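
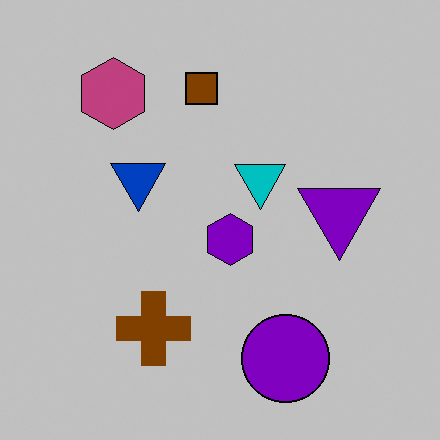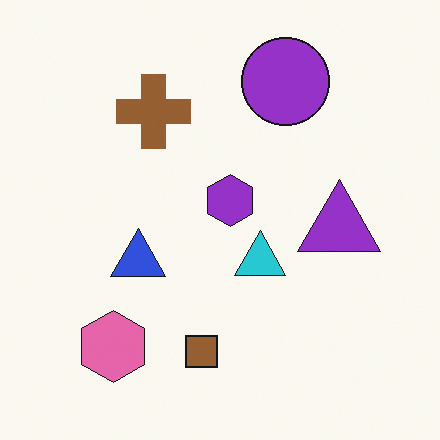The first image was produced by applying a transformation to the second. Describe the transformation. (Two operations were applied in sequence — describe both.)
This is the original image flipped vertically (top ↔ bottom), then heavily posterized to just a handful of flat colors.

The purple circle is in the top of the second image and the bottom of the first — shapes on opposite sides of the horizontal midline have swapped in a mirror flip. Each flat color has snapped to a coarser quantized level — most visibly, the near-white background has dropped to a flat grey.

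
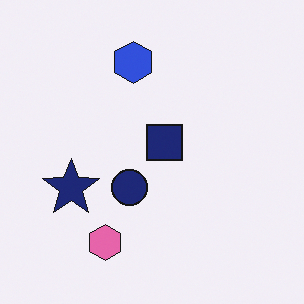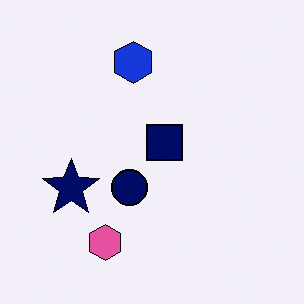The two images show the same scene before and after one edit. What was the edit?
It was given slightly increased contrast.

Tones are pushed away from mid-grey across the whole image — a global contrast change.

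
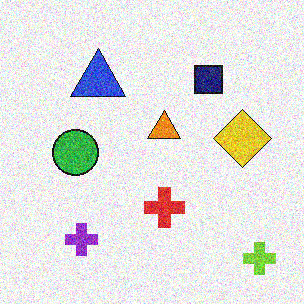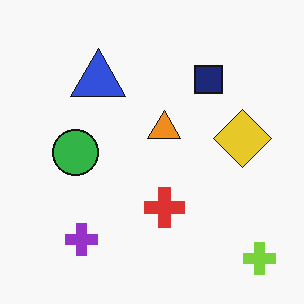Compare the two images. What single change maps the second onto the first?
This is the original image degraded with heavy additive noise.

Random speckle covers the whole image, including the flat background.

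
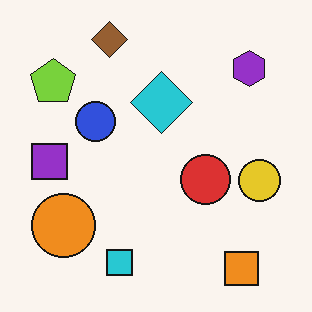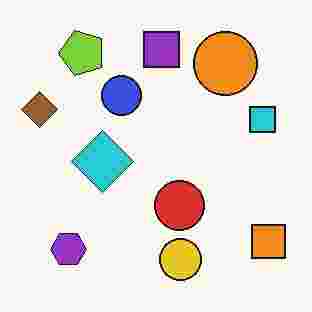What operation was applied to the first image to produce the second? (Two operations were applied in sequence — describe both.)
The transformation is: degraded with heavy JPEG compression, then transposed (reflected across the top-left ↔ bottom-right diagonal).

Blocky 8×8 compression artifacts appear around shape edges and the flat background shows ringing — characteristic JPEG degradation. Shapes have swapped their row and column positions — what was in the top-right is now in the bottom-left — a diagonal reflection.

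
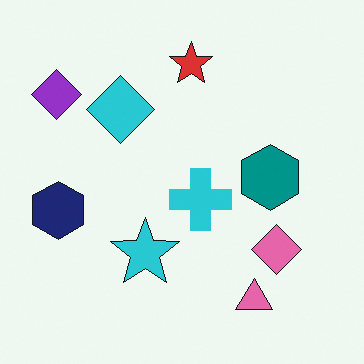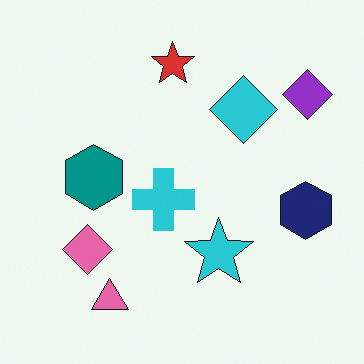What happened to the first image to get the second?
The image was flipped horizontally (left ↔ right).

The purple diamond is in the top-left of the first image and the top-right of the second — shapes on opposite sides of the vertical midline have swapped in a mirror flip.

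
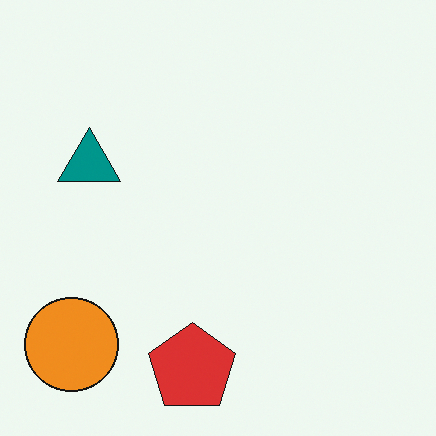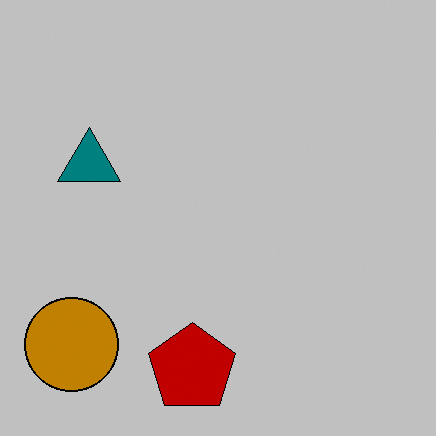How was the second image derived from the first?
Heavily posterized to just a handful of flat colors.

Each flat color has snapped to a coarser quantized level — most visibly, the near-white background has dropped to a flat grey.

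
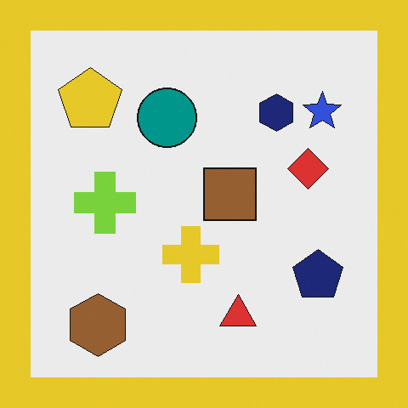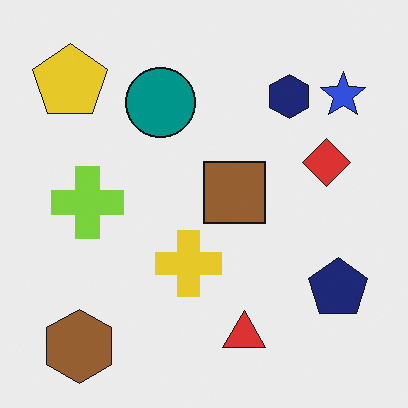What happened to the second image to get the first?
This is the original image framed with a yellow border.

A solid yellow frame runs around the edge of the first image, with the content slightly shrunk inside it.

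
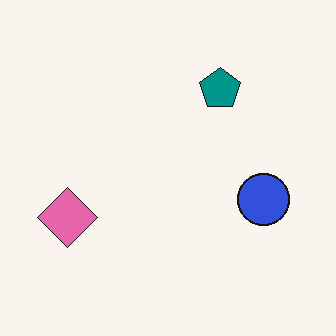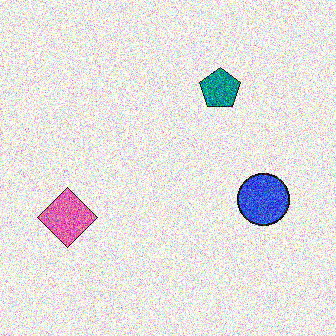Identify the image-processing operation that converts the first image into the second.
It was degraded with a thick layer of grain.

Random speckle covers the whole image, including the flat background.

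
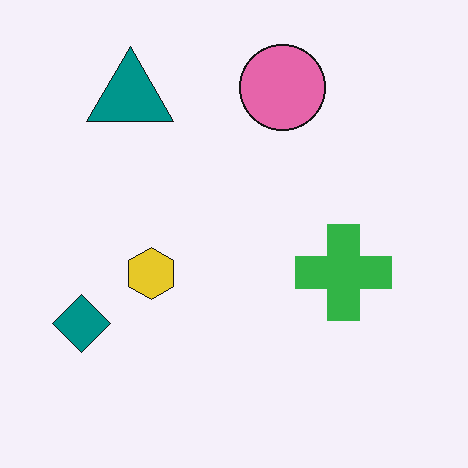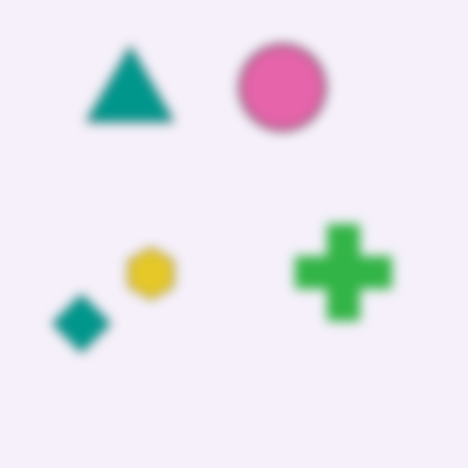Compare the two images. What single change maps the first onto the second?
The second image is the first heavily blurred.

Shape edges and outlines are uniformly softened across the whole image.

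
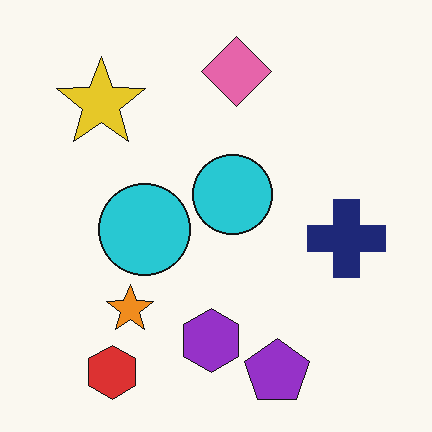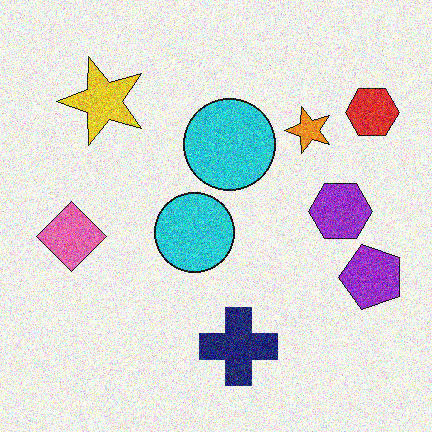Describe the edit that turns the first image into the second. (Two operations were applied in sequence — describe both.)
The image was degraded with strong gaussian noise, then transposed (reflected across the top-left ↔ bottom-right diagonal).

Random speckle covers the whole image, including the flat background. Shapes have swapped their row and column positions — what was in the top-right is now in the bottom-left — a diagonal reflection.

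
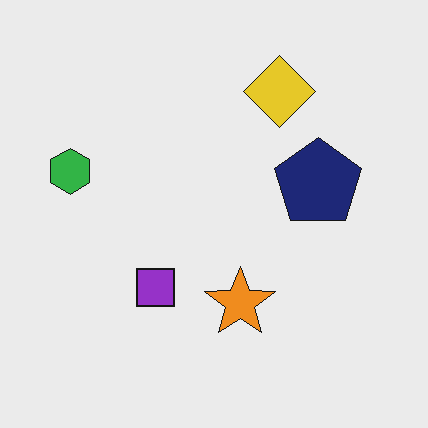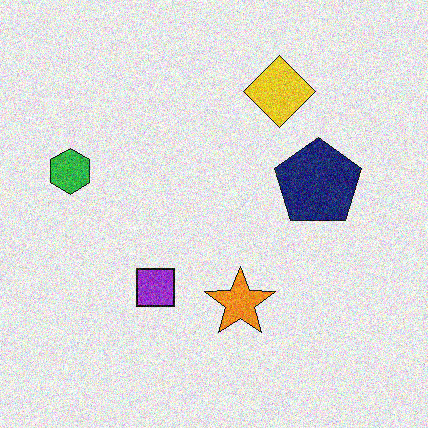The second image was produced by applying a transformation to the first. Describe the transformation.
The image was degraded with visible gaussian noise.

Random speckle covers the whole image, including the flat background.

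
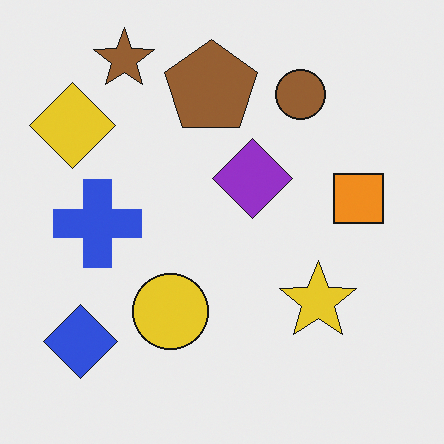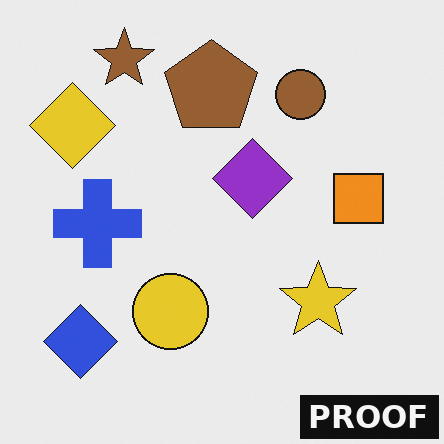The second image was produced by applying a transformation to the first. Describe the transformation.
This is the original image watermarked with the text "PROOF" in the lower-right corner.

A dark label reading "PROOF" appears in the lower-right corner.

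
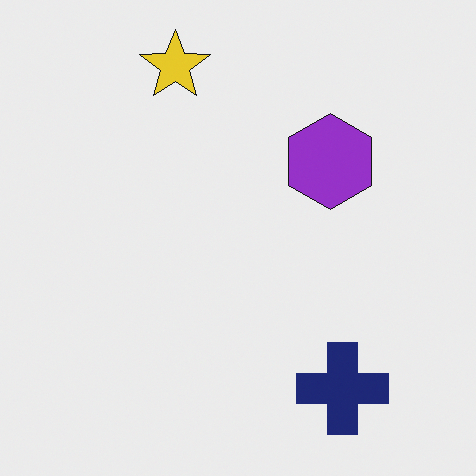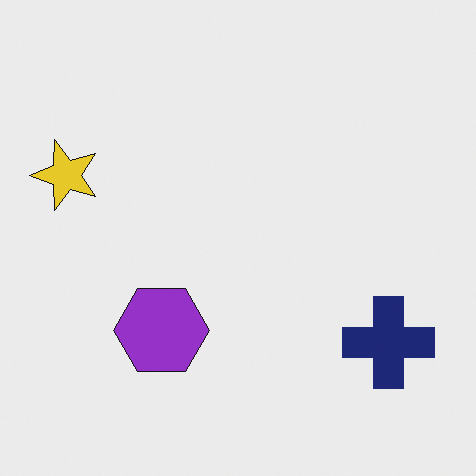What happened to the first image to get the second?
This is the original image transposed (reflected across the top-left ↔ bottom-right diagonal).

Shapes have swapped their row and column positions — what was in the top-right is now in the bottom-left — a diagonal reflection.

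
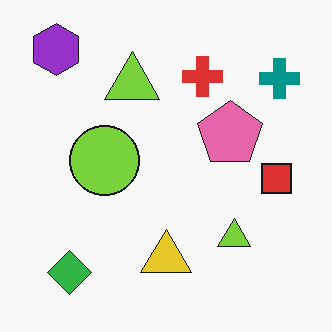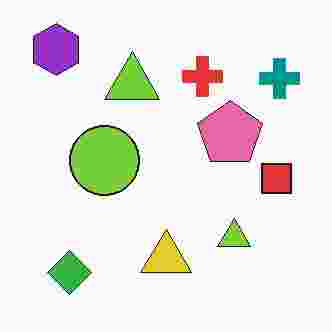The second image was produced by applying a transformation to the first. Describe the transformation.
It was degraded with heavy JPEG compression.

Blocky 8×8 compression artifacts appear around shape edges and the flat background shows ringing — characteristic JPEG degradation.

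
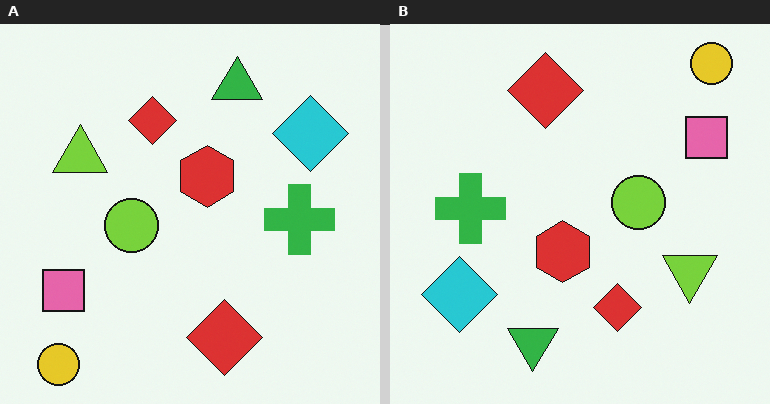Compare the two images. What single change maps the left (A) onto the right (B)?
It was rotated 180°.

The yellow circle sits in the bottom-left of the left (A) image and the top-right of the right (B) — consistent with a whole-image 180° rotation.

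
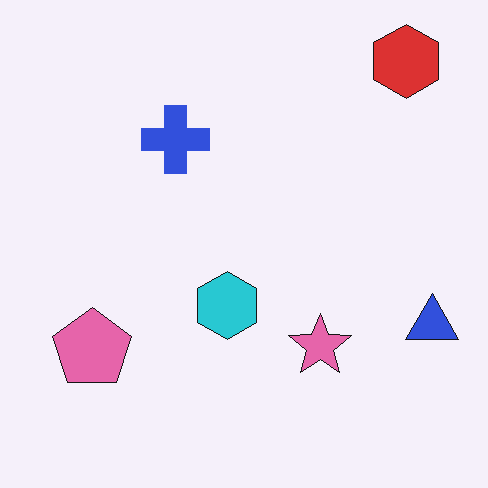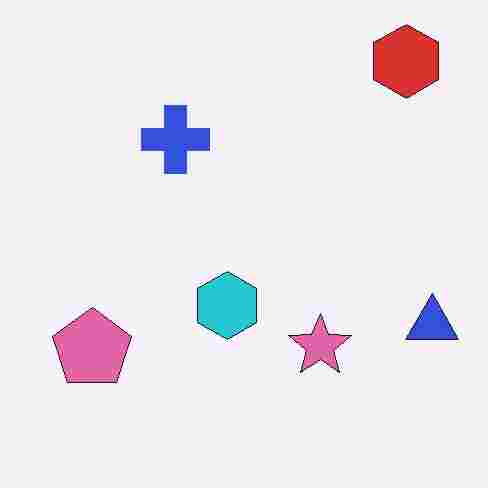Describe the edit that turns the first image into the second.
It was heavily JPEG-compressed with obvious blocking artifacts.

Blocky 8×8 compression artifacts appear around shape edges and the flat background shows ringing — characteristic JPEG degradation.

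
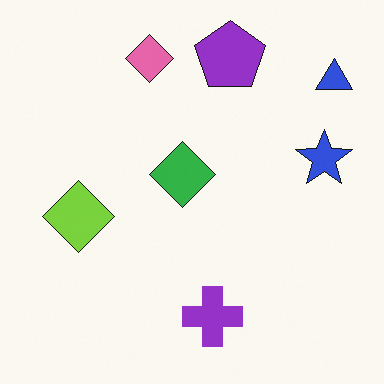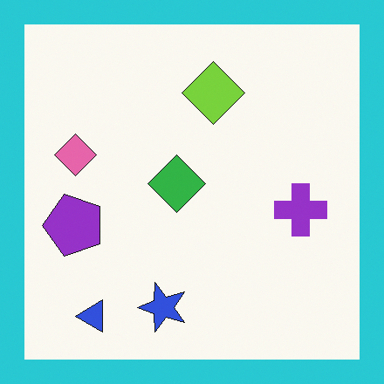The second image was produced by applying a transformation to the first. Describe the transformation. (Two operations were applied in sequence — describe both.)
The transformation is: transposed (reflected across the top-left ↔ bottom-right diagonal), then framed with a cyan border.

Shapes have swapped their row and column positions — what was in the top-right is now in the bottom-left — a diagonal reflection. A solid cyan frame runs around the edge of the second image, with the content slightly shrunk inside it.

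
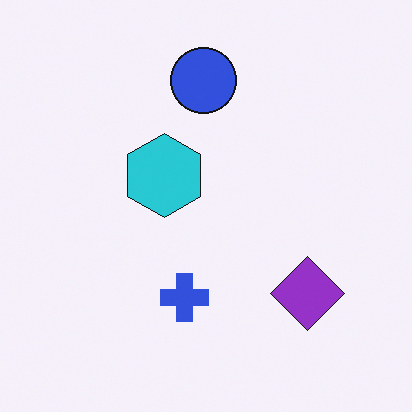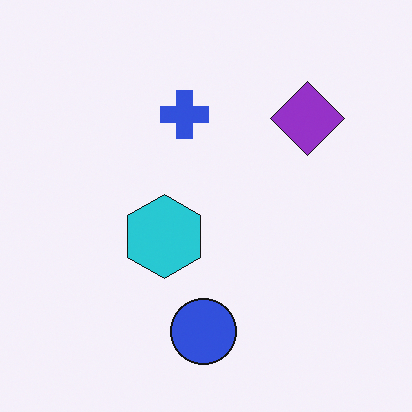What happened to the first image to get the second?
This is the original image flipped vertically (top ↔ bottom).

The blue circle is in the top of the first image and the bottom of the second — shapes on opposite sides of the horizontal midline have swapped in a mirror flip.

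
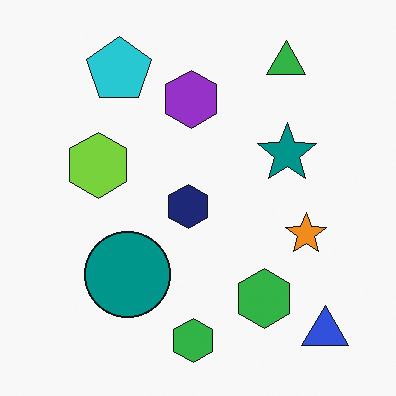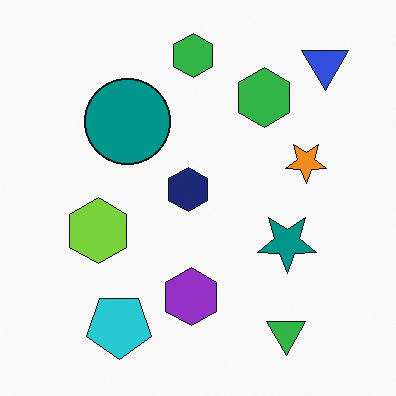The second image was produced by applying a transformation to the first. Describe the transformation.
The image was flipped vertically (top ↔ bottom).

The green triangle is in the top-right of the first image and the bottom-right of the second — shapes on opposite sides of the horizontal midline have swapped in a mirror flip.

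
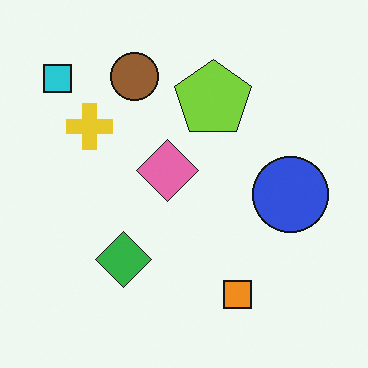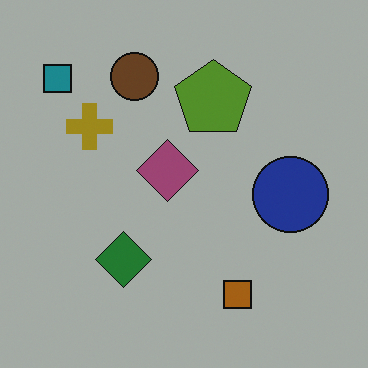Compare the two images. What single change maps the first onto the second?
Substantially darkened.

Every pixel — background and shapes alike — is uniformly darkened.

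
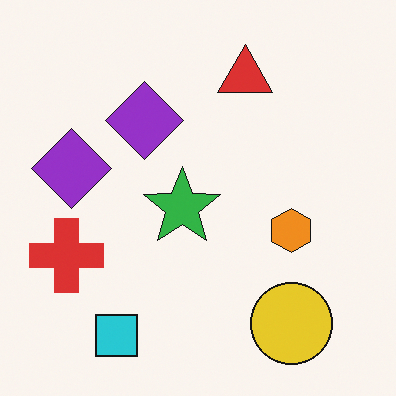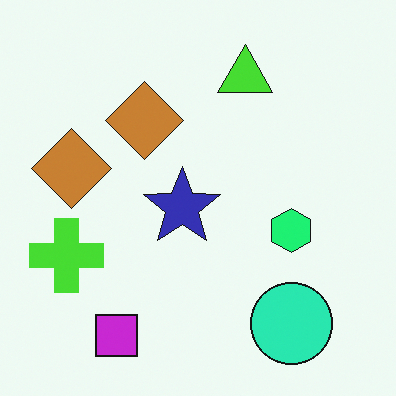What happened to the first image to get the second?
The transformation is: hue-shifted noticeably.

Every shape's color has rotated by the same amount around the hue wheel — a uniform hue shift.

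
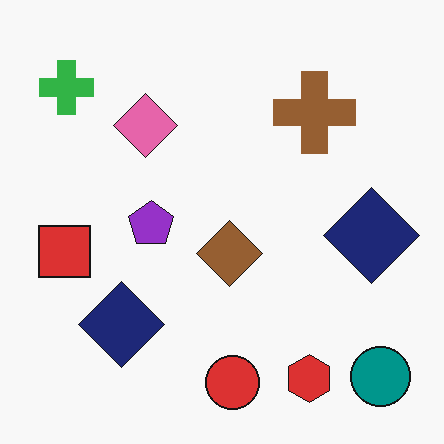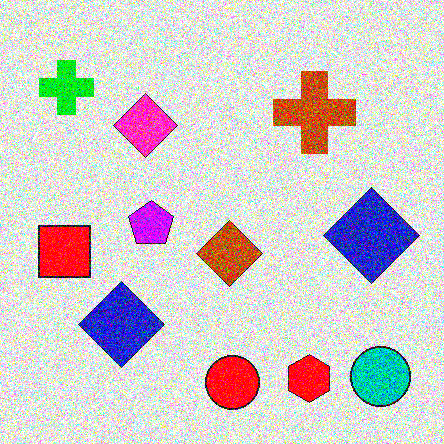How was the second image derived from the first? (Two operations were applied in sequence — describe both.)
The transformation is: degraded with heavy additive noise, then made much more vivid (saturation change).

Random speckle covers the whole image, including the flat background. All colors are more vivid — a global saturation change.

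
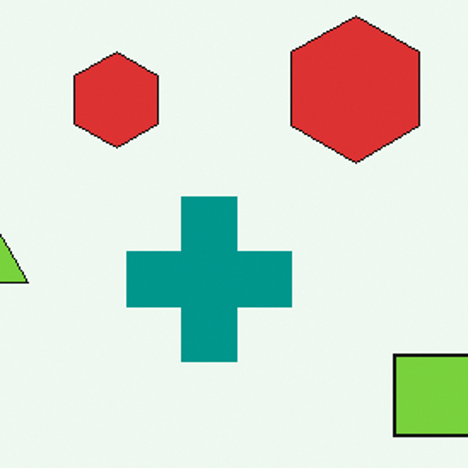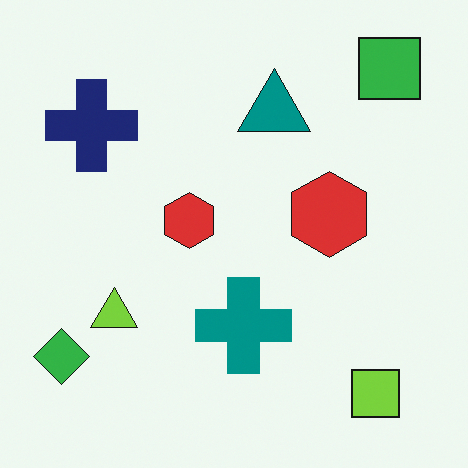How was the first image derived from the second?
The transformation is: cropped to a noticeably smaller region and rescaled.

The visible shapes are larger and the field of view is narrower; shapes near the original edges may be partly or wholly outside the frame — a crop-and-rescale.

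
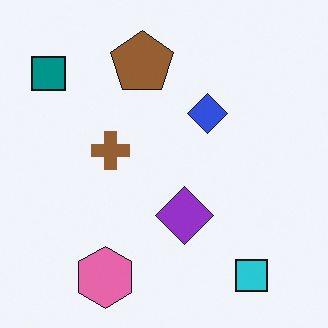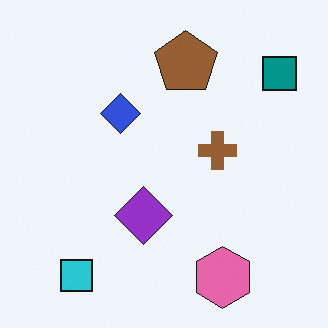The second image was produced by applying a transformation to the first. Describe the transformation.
Flipped horizontally (left ↔ right).

The teal square is in the top-left of the first image and the top-right of the second — shapes on opposite sides of the vertical midline have swapped in a mirror flip.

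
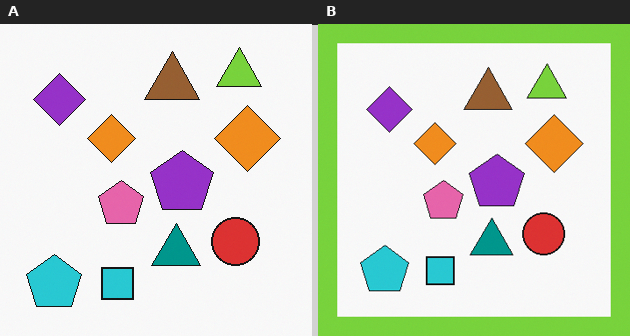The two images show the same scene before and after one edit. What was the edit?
This is the original image framed with a lime border.

A solid lime frame runs around the edge of the right (B) image, with the content slightly shrunk inside it.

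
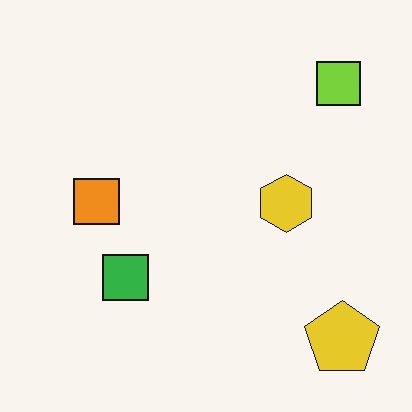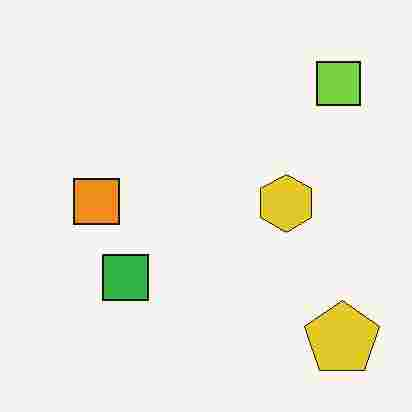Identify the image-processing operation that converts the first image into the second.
Heavily JPEG-compressed with obvious blocking artifacts.

Blocky 8×8 compression artifacts appear around shape edges and the flat background shows ringing — characteristic JPEG degradation.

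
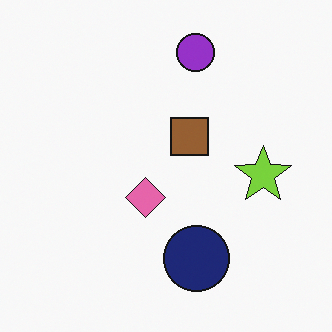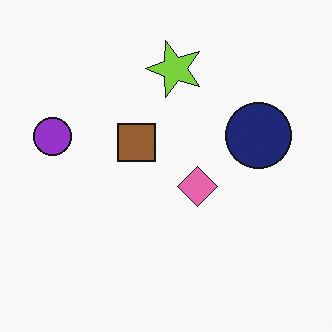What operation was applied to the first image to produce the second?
This is the original image rotated 90° counter-clockwise.

The purple circle sits in the top of the first image and the left of the second — consistent with a whole-image 90° counter-clockwise rotation.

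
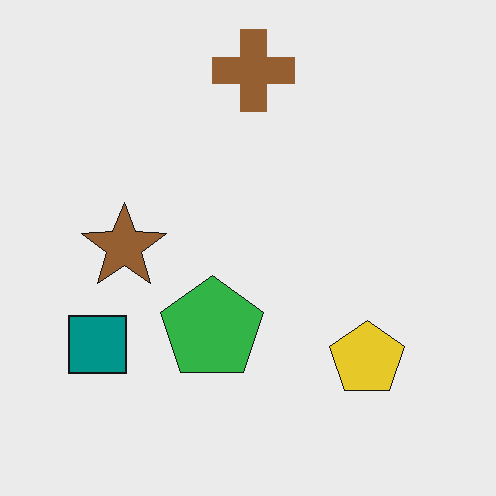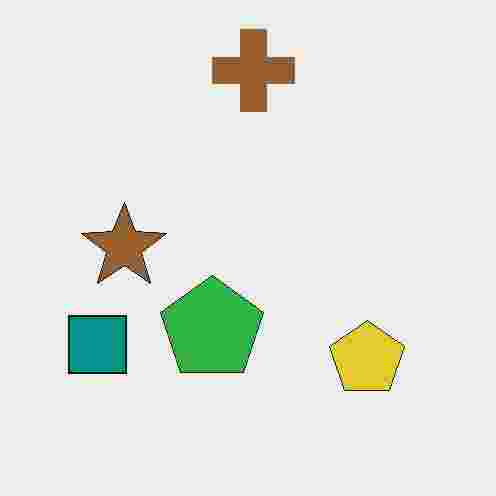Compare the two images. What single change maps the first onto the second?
The transformation is: heavily JPEG-compressed with obvious blocking artifacts.

Blocky 8×8 compression artifacts appear around shape edges and the flat background shows ringing — characteristic JPEG degradation.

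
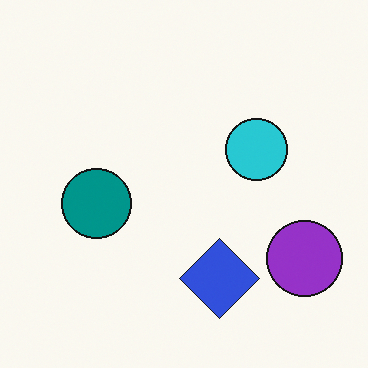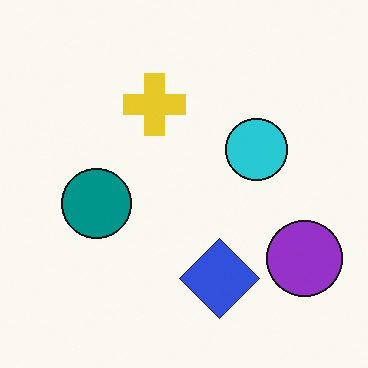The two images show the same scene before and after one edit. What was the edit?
The image was overlaid with an additional yellow cross.

A yellow cross appears in the second image that is absent from the first.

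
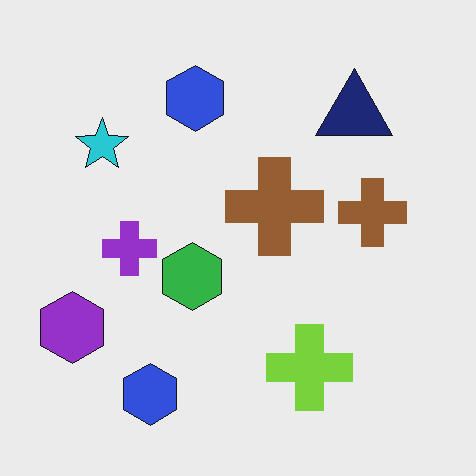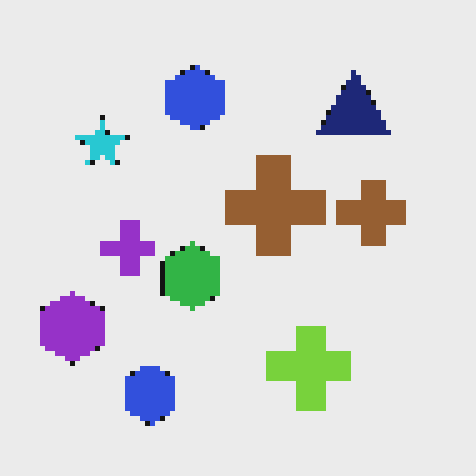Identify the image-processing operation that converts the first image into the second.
The transformation is: mildly pixelated.

Shapes are reduced to large square blocks; fine edges and outlines are lost — a downscale-then-upscale (mosaic) effect.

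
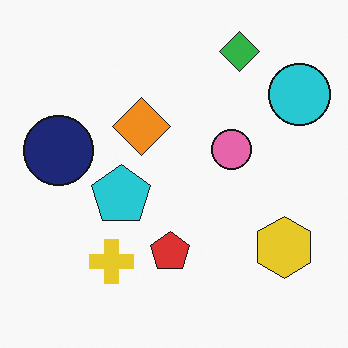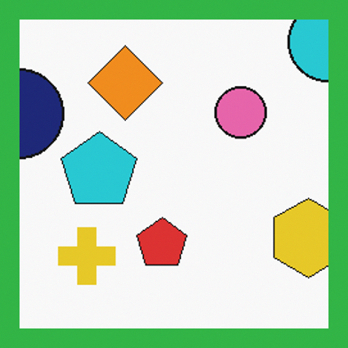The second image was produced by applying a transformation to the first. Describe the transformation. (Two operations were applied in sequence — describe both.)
The transformation is: cropped to a modestly smaller region and rescaled, then framed with a green border.

The visible shapes are larger and the field of view is narrower; shapes near the original edges may be partly or wholly outside the frame — a crop-and-rescale. A solid green frame runs around the edge of the second image, with the content slightly shrunk inside it.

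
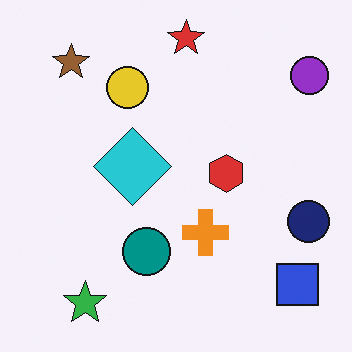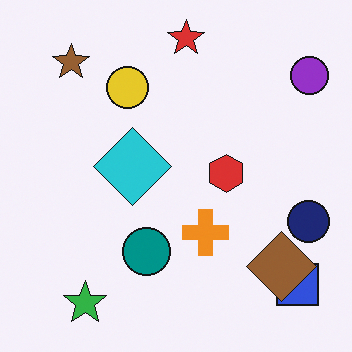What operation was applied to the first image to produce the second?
It was overlaid with an additional brown diamond.

A brown diamond appears in the second image that is absent from the first.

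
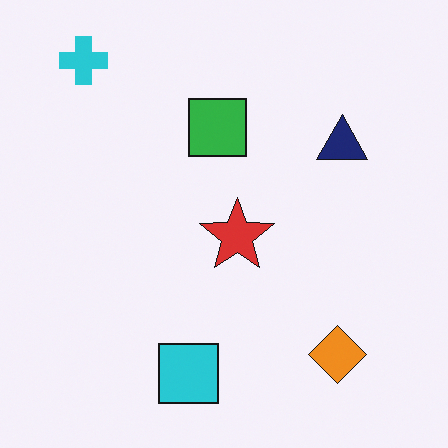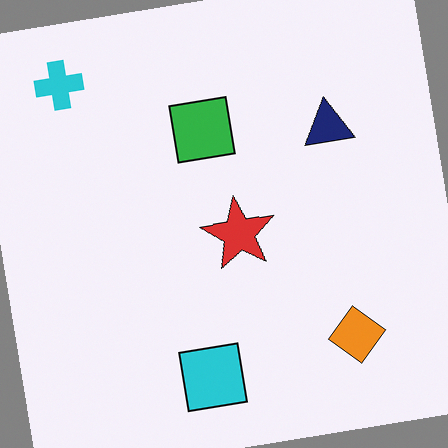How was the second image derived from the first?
The image was rotated counter-clockwise by a small amount.

Every shape is tilted by the same angle and the image corners show triangular fill wedges — a whole-image rotation by a non-right angle.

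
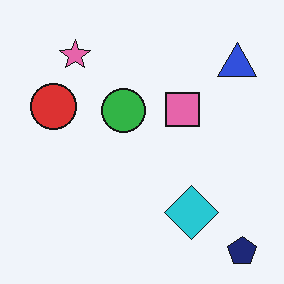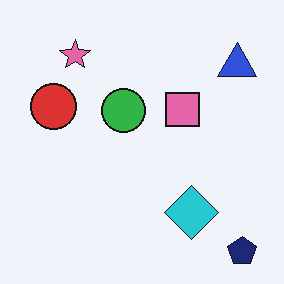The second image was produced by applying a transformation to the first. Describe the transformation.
It was given moderate JPEG compression.

Blocky 8×8 compression artifacts appear around shape edges and the flat background shows ringing — characteristic JPEG degradation.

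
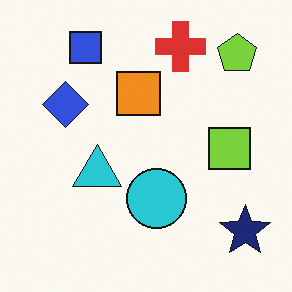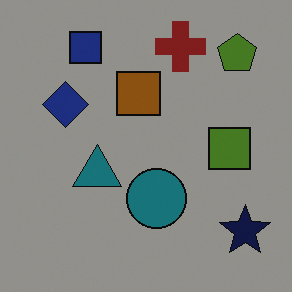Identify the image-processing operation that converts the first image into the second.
The second image is the first darkened a lot.

Every pixel — background and shapes alike — is uniformly darkened.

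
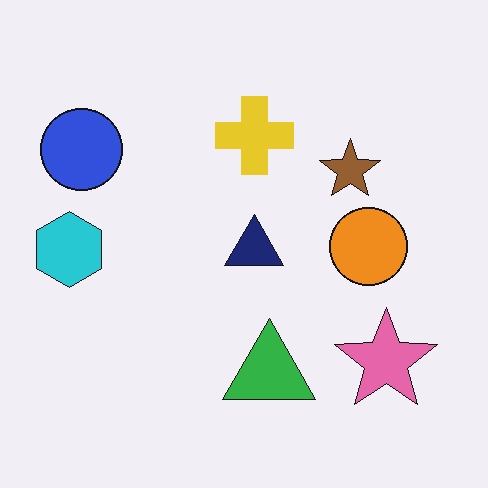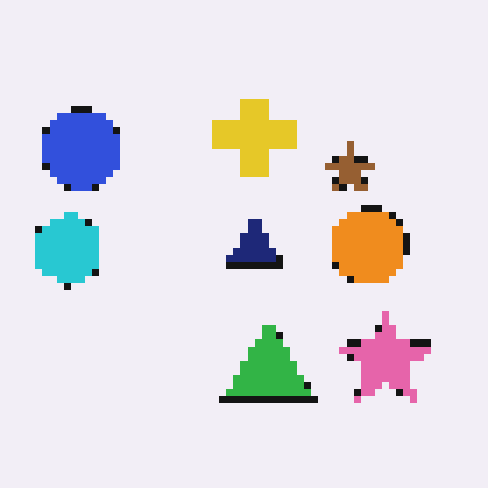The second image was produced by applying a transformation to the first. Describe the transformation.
This is the original image pixelated into visible square blocks.

Shapes are reduced to large square blocks; fine edges and outlines are lost — a downscale-then-upscale (mosaic) effect.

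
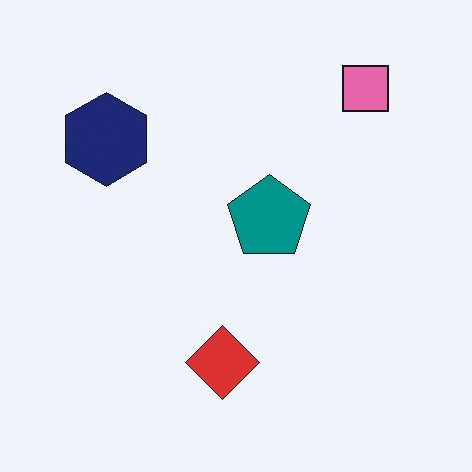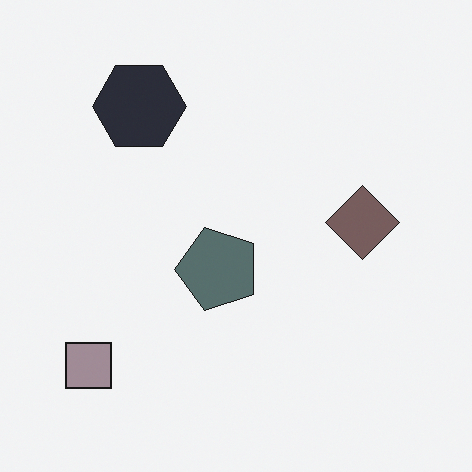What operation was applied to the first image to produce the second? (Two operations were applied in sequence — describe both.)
The transformation is: made much more muted (saturation change), then transposed (reflected across the top-left ↔ bottom-right diagonal).

All colors are more muted and greyish — a global saturation change. Shapes have swapped their row and column positions — what was in the top-right is now in the bottom-left — a diagonal reflection.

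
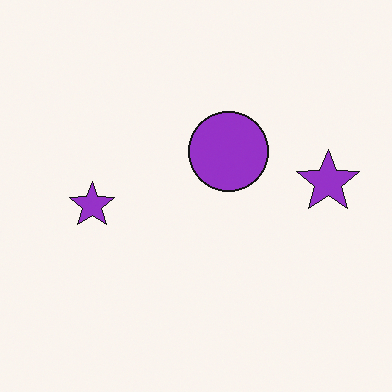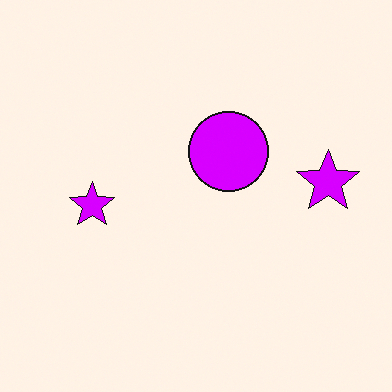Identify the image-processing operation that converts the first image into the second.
Heavily oversaturated.

All colors are more vivid — a global saturation change.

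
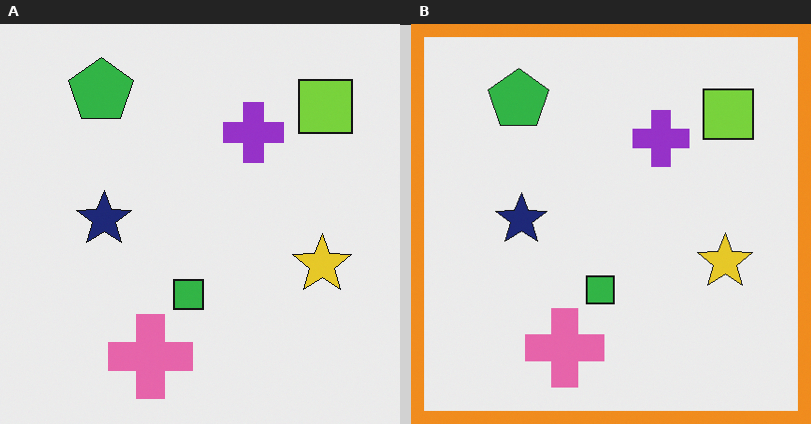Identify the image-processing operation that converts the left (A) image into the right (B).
The right (B) image is the left (A) framed with a orange border.

A solid orange frame runs around the edge of the right (B) image, with the content slightly shrunk inside it.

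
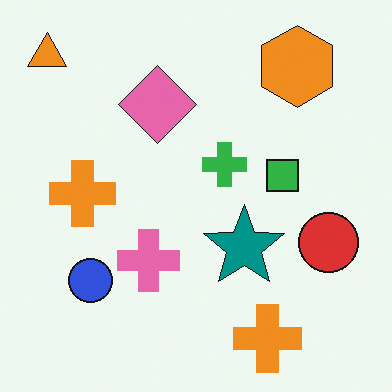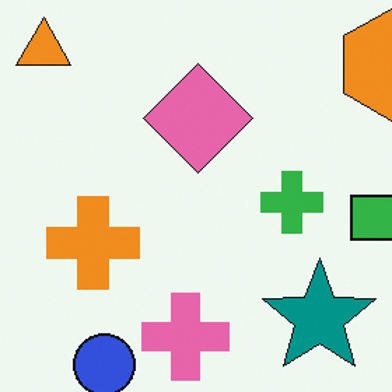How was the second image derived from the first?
Cropped to a modestly smaller region and rescaled.

The visible shapes are larger and the field of view is narrower; shapes near the original edges may be partly or wholly outside the frame — a crop-and-rescale.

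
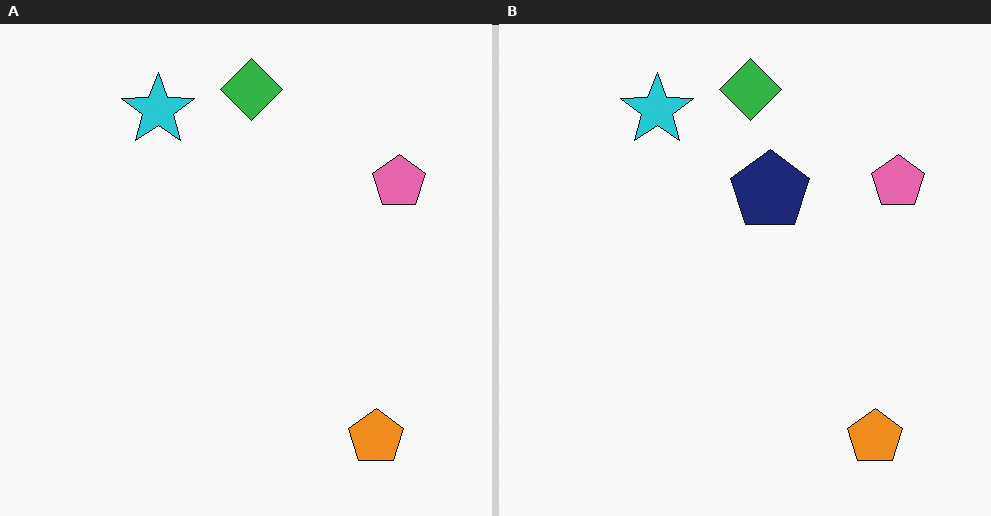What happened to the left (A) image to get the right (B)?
The transformation is: overlaid with an additional navy pentagon.

A navy pentagon appears in the right (B) image that is absent from the left (A).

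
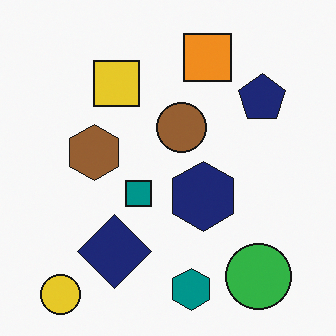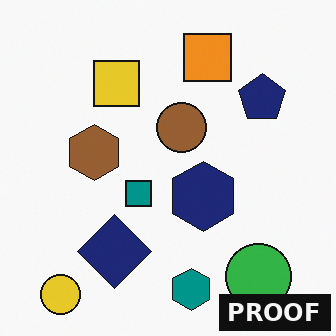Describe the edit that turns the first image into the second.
Watermarked with the text "PROOF" in the lower-right corner.

A dark label reading "PROOF" appears in the lower-right corner.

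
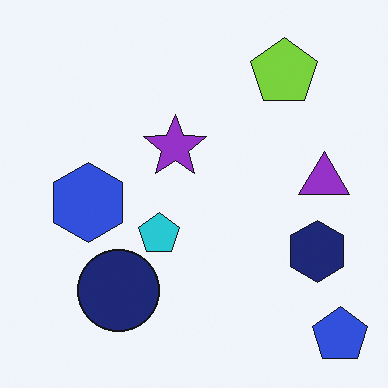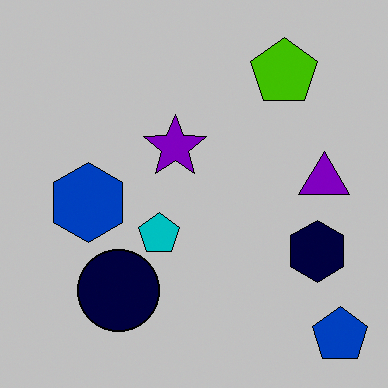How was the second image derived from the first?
It was aggressively posterized.

Each flat color has snapped to a coarser quantized level — most visibly, the near-white background has dropped to a flat grey.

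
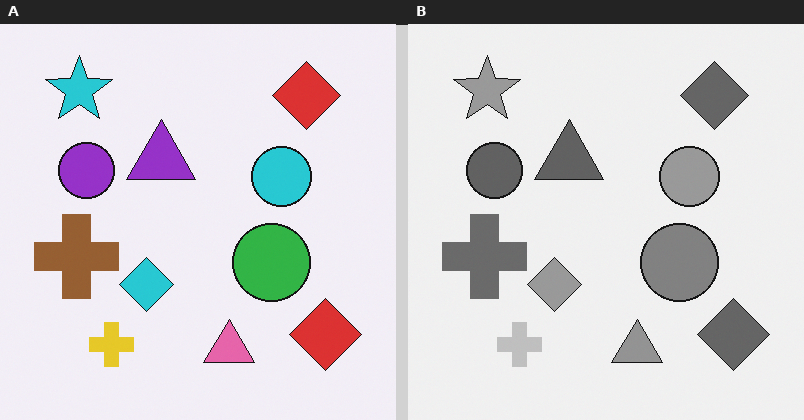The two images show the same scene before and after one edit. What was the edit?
Converted to grayscale.

All color is removed — every shape is now a shade of grey.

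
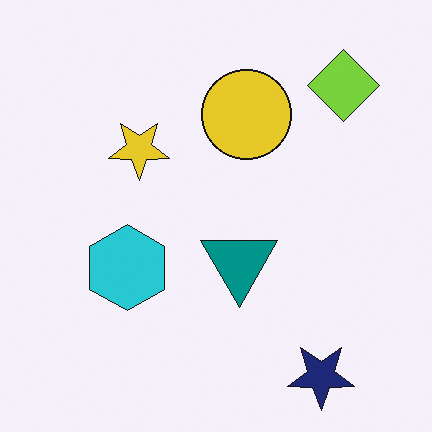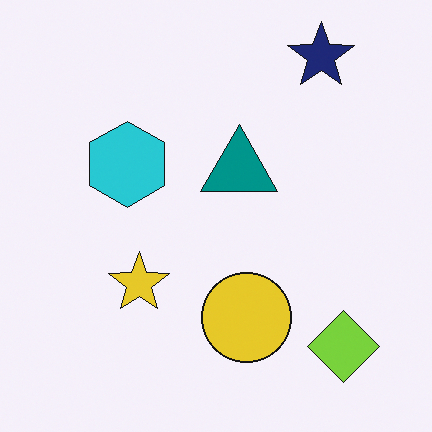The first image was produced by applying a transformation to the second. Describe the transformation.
Flipped vertically (top ↔ bottom).

The navy star is in the top-right of the second image and the bottom-right of the first — shapes on opposite sides of the horizontal midline have swapped in a mirror flip.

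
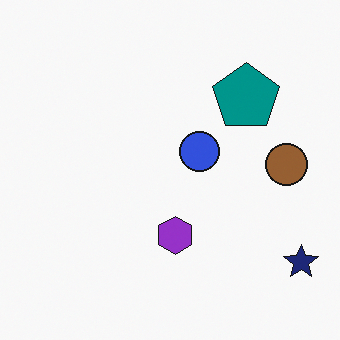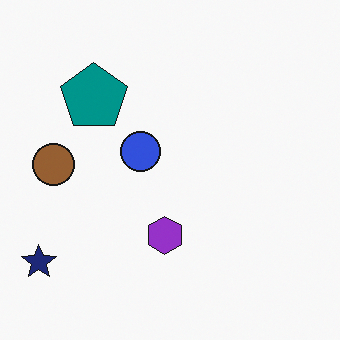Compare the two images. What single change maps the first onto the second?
The image was flipped horizontally (left ↔ right).

The navy star is in the bottom-right of the first image and the bottom-left of the second — shapes on opposite sides of the vertical midline have swapped in a mirror flip.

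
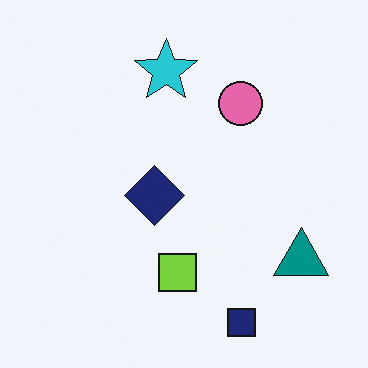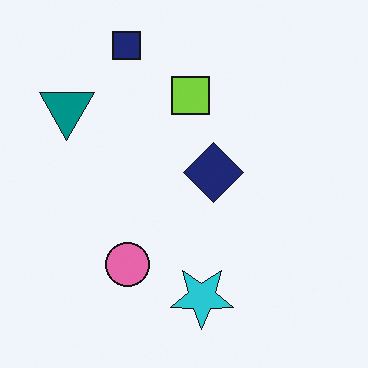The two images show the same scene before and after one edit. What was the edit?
The second image is the first rotated 180°.

The navy square sits in the bottom of the first image and the top of the second — consistent with a whole-image 180° rotation.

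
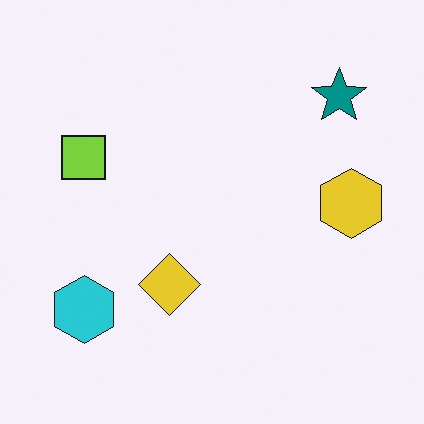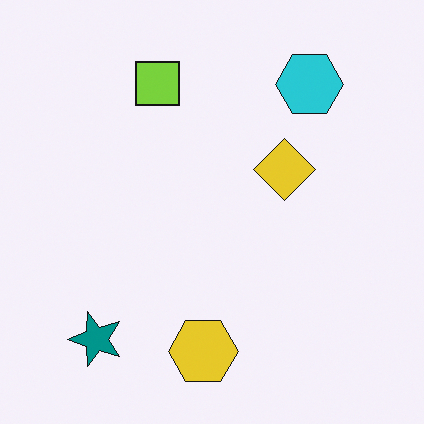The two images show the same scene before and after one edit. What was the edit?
The second image is the first transposed (reflected across the top-left ↔ bottom-right diagonal).

Shapes have swapped their row and column positions — what was in the top-right is now in the bottom-left — a diagonal reflection.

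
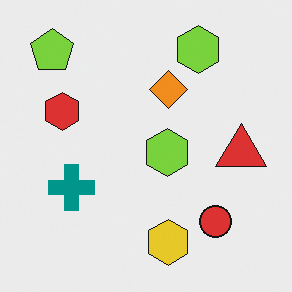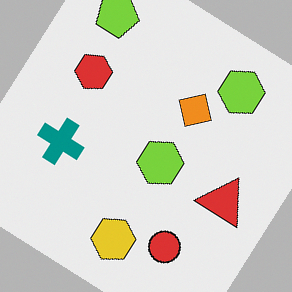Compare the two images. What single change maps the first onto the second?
It was rotated clockwise by a large amount — several tens of degrees.

Every shape is tilted by the same angle and the image corners show triangular fill wedges — a whole-image rotation by a non-right angle.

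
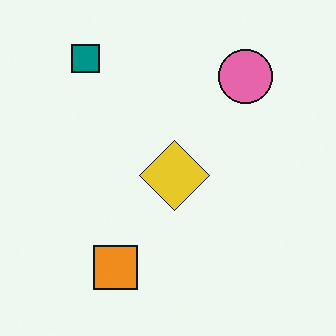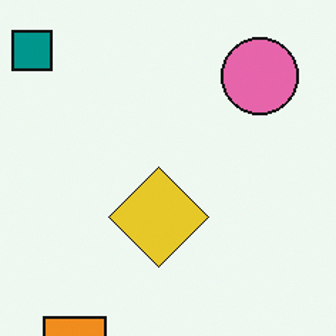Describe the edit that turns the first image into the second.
It was cropped to a modestly smaller region and rescaled.

The visible shapes are larger and the field of view is narrower; shapes near the original edges may be partly or wholly outside the frame — a crop-and-rescale.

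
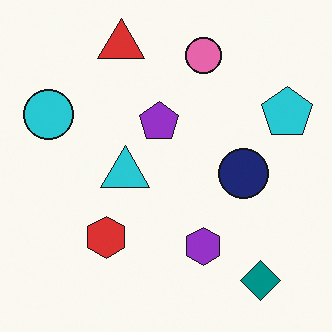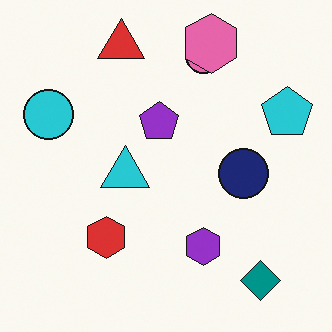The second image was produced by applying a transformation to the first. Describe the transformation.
It was overlaid with an additional pink hexagon.

A pink hexagon appears in the second image that is absent from the first.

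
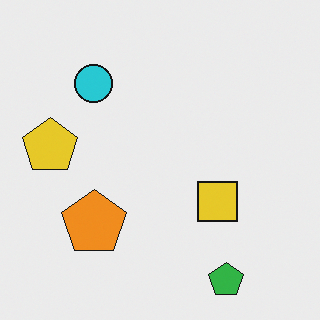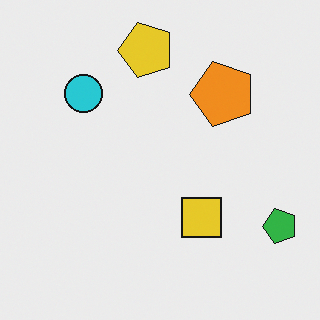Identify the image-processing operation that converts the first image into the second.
This is the original image transposed (reflected across the top-left ↔ bottom-right diagonal).

Shapes have swapped their row and column positions — what was in the top-right is now in the bottom-left — a diagonal reflection.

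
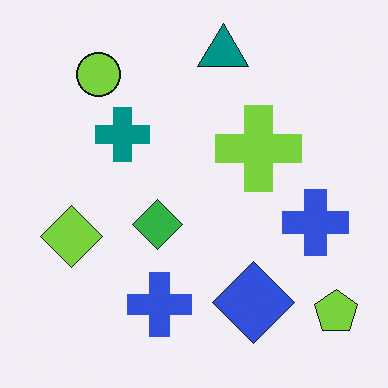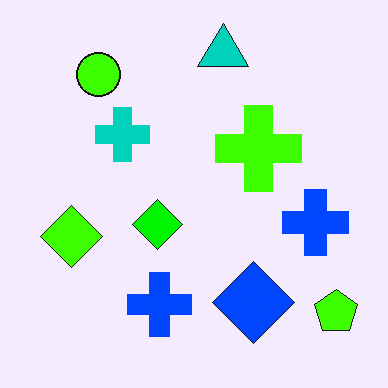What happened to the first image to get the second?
The second image is the first heavily oversaturated.

All colors are more vivid — a global saturation change.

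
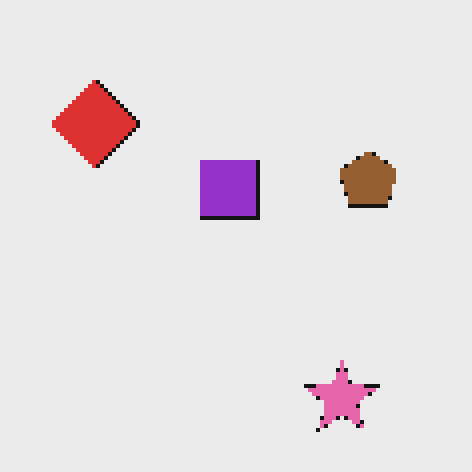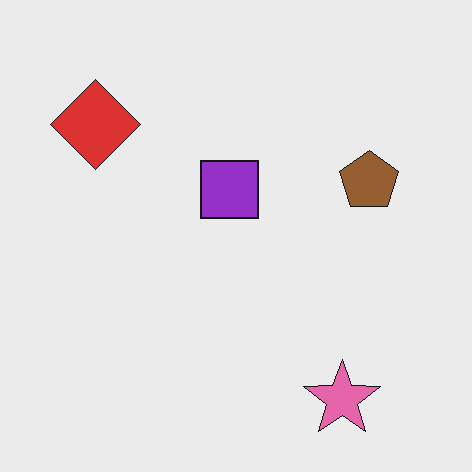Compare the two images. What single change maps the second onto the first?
The transformation is: mildly pixelated.

Shapes are reduced to large square blocks; fine edges and outlines are lost — a downscale-then-upscale (mosaic) effect.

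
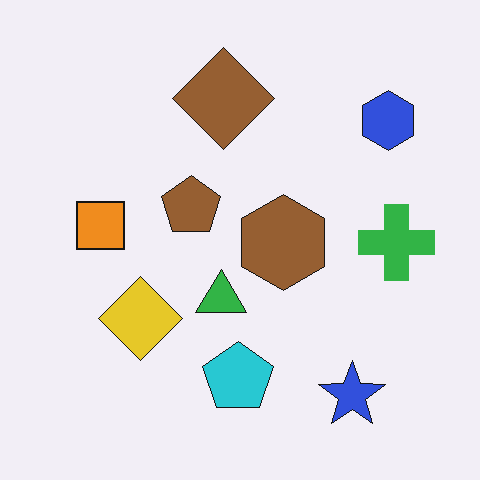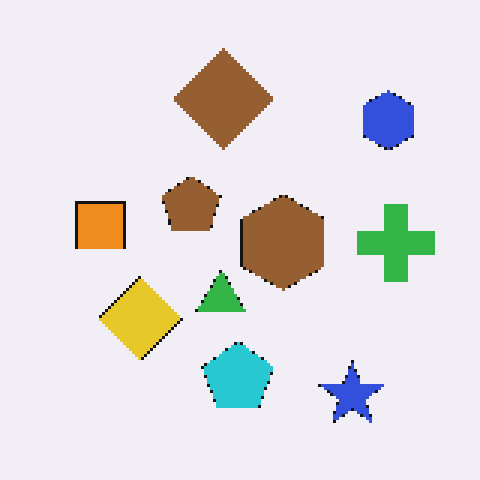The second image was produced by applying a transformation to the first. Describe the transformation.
This is the original image lightly pixelated (a mild mosaic effect).

Shapes are reduced to large square blocks; fine edges and outlines are lost — a downscale-then-upscale (mosaic) effect.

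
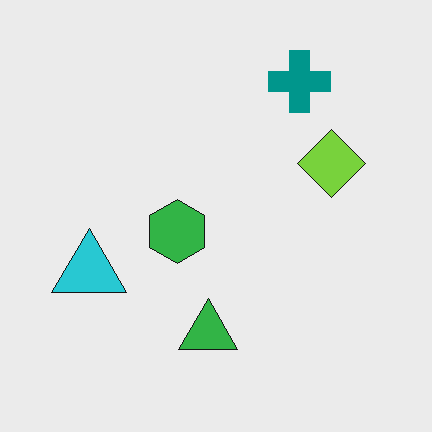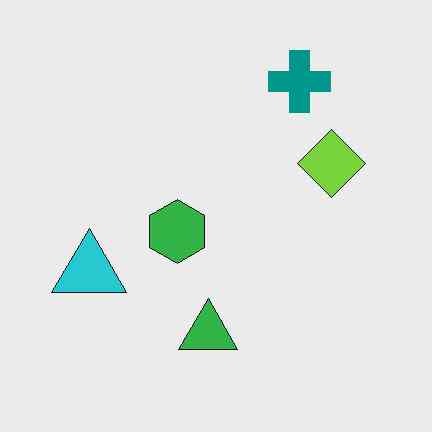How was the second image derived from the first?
This is the original image given moderate JPEG compression.

Blocky 8×8 compression artifacts appear around shape edges and the flat background shows ringing — characteristic JPEG degradation.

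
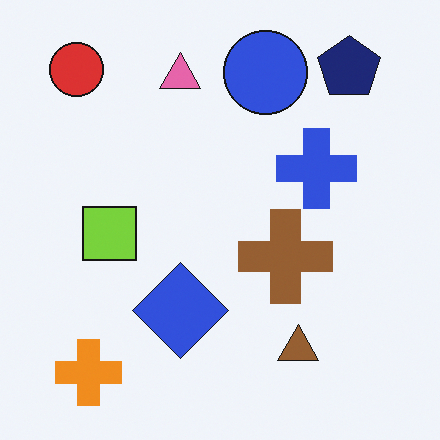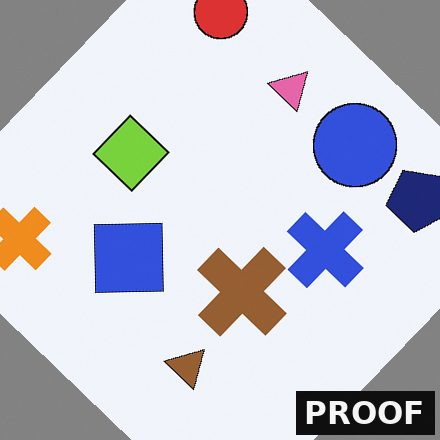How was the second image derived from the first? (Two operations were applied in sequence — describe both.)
It was rotated clockwise by a large amount — several tens of degrees, then watermarked with the text "PROOF" in the lower-right corner.

Every shape is tilted by the same angle and the image corners show triangular fill wedges — a whole-image rotation by a non-right angle. A dark label reading "PROOF" appears in the lower-right corner.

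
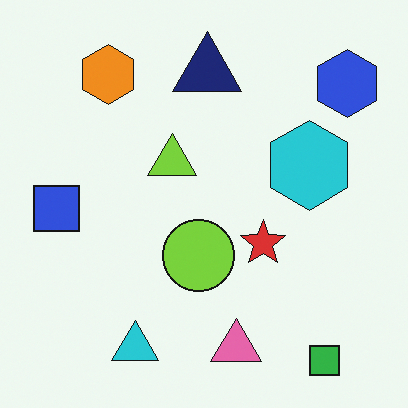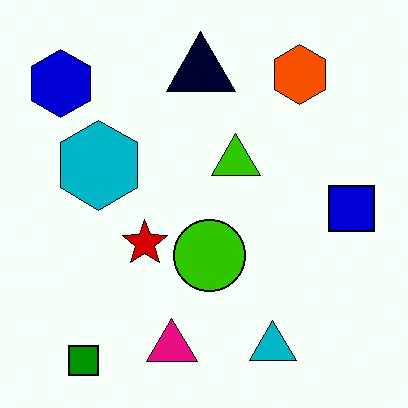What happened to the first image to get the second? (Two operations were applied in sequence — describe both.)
The second image is the first flipped horizontally (left ↔ right), then boosted in contrast.

The blue square is in the left of the first image and the right of the second — shapes on opposite sides of the vertical midline have swapped in a mirror flip. Tones are pushed away from mid-grey across the whole image — a global contrast change.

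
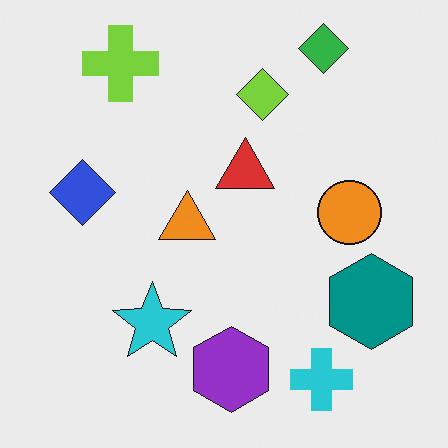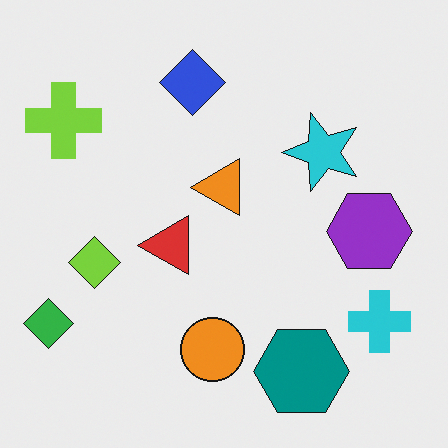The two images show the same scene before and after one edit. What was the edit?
The transformation is: transposed (reflected across the top-left ↔ bottom-right diagonal).

Shapes have swapped their row and column positions — what was in the top-right is now in the bottom-left — a diagonal reflection.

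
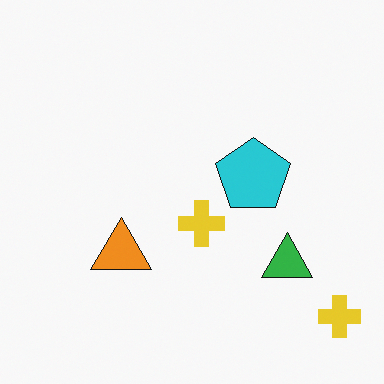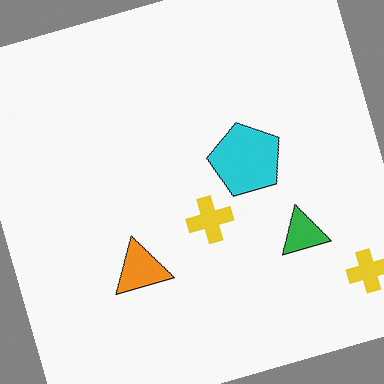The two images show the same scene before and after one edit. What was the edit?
The second image is the first rotated counter-clockwise by a moderate amount.

Every shape is tilted by the same angle and the image corners show triangular fill wedges — a whole-image rotation by a non-right angle.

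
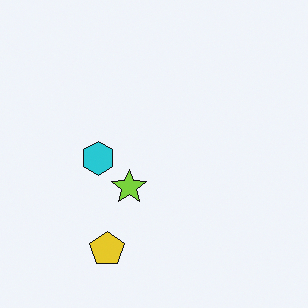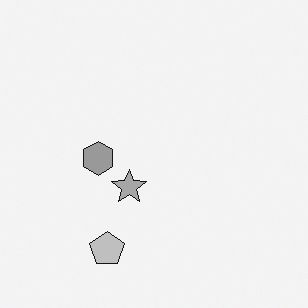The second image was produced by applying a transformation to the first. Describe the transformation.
It was converted to grayscale.

All color is removed — every shape is now a shade of grey.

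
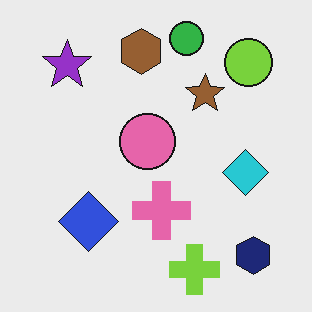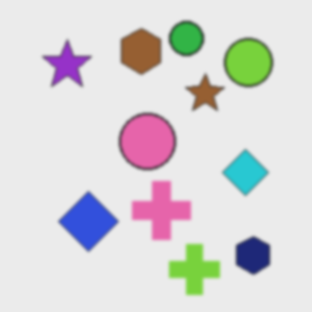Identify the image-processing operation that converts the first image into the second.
It was given a subtle gaussian blur.

Shape edges and outlines are uniformly softened across the whole image.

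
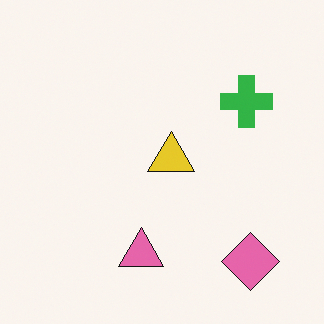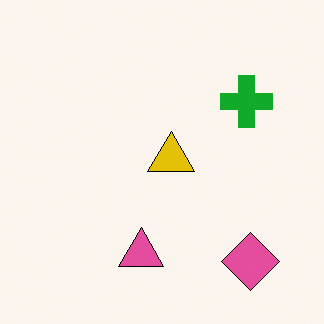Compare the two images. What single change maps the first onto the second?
The second image is the first given slightly increased contrast.

Tones are pushed away from mid-grey across the whole image — a global contrast change.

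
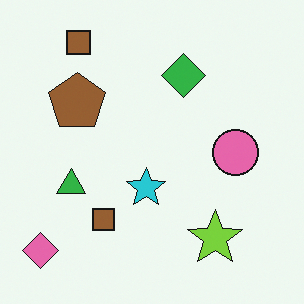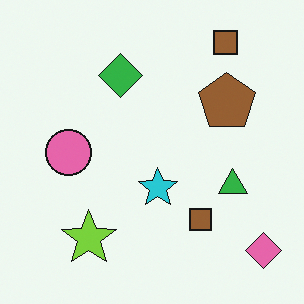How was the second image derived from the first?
The image was flipped horizontally (left ↔ right).

The pink diamond is in the bottom-left of the first image and the bottom-right of the second — shapes on opposite sides of the vertical midline have swapped in a mirror flip.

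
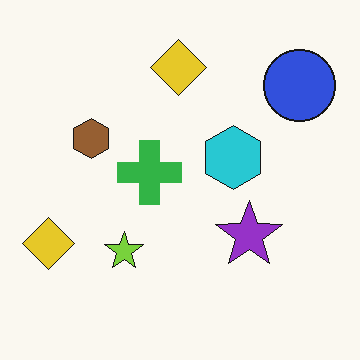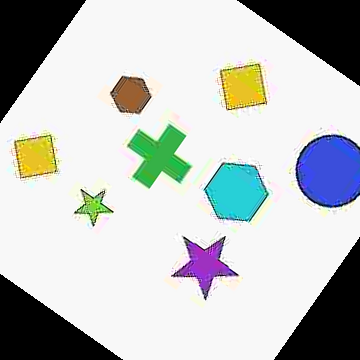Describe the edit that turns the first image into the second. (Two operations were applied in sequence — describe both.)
This is the original image degraded with heavy JPEG compression, then rotated clockwise by a large amount — several tens of degrees.

Blocky 8×8 compression artifacts appear around shape edges and the flat background shows ringing — characteristic JPEG degradation. Every shape is tilted by the same angle and the image corners show triangular fill wedges — a whole-image rotation by a non-right angle.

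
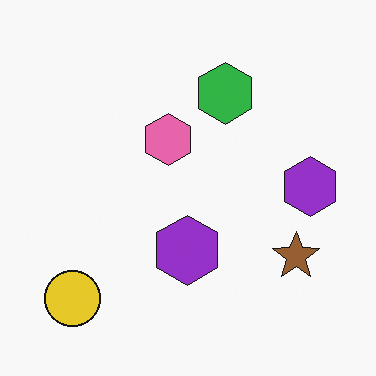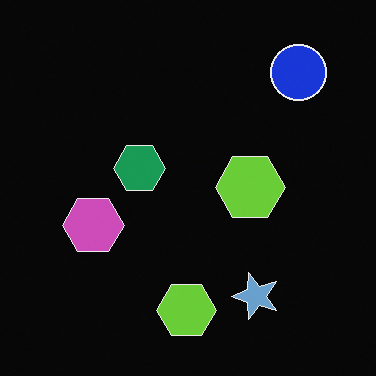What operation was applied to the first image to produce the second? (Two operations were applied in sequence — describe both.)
It was transposed (reflected across the top-left ↔ bottom-right diagonal), then color-inverted (negative).

Shapes have swapped their row and column positions — what was in the top-right is now in the bottom-left — a diagonal reflection. The light background has become dark and every shape's color is its complement — a photographic negative.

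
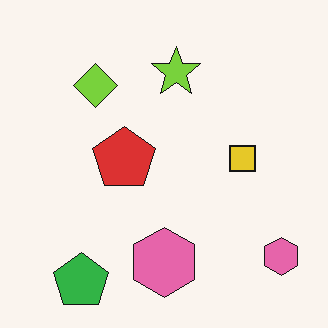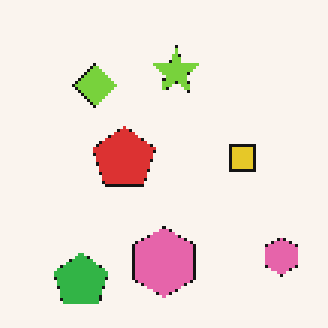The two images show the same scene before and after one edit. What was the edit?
It was mildly pixelated.

Shapes are reduced to large square blocks; fine edges and outlines are lost — a downscale-then-upscale (mosaic) effect.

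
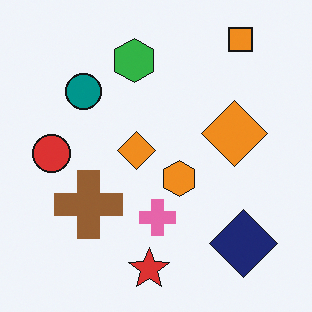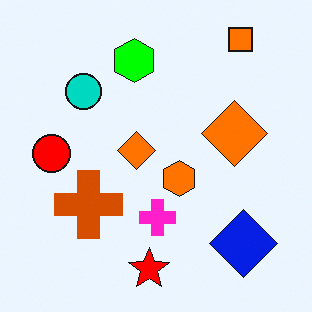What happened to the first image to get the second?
The image was made much more vivid (saturation change).

All colors are more vivid — a global saturation change.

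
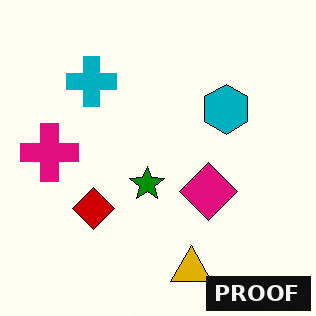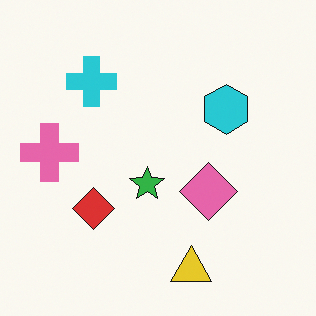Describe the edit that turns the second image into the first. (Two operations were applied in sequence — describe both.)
The transformation is: given much higher contrast, then watermarked with the text "PROOF" in the lower-right corner.

Tones are pushed away from mid-grey across the whole image — a global contrast change. A dark label reading "PROOF" appears in the lower-right corner.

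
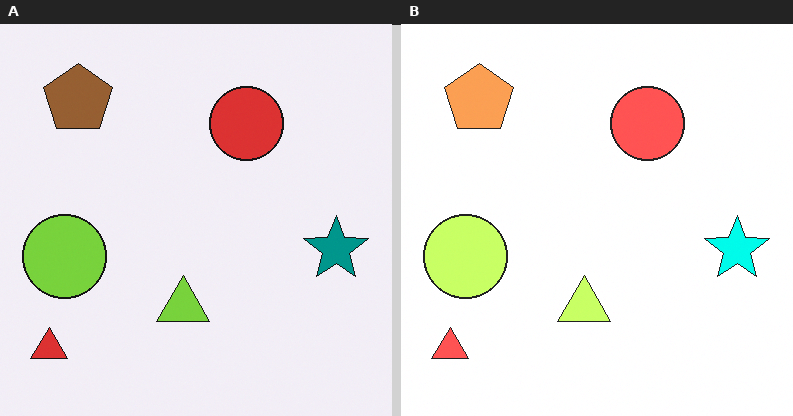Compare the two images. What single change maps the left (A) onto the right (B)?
The image was noticeably brightened.

Every pixel — background and shapes alike — is uniformly brightened.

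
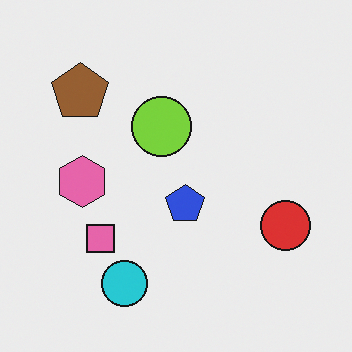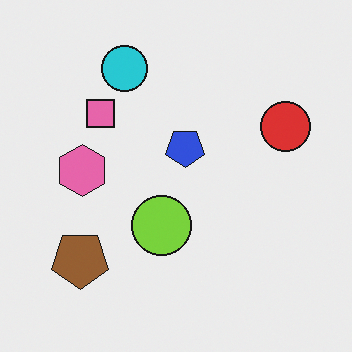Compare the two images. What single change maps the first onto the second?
The image was flipped vertically (top ↔ bottom).

The cyan circle is in the bottom of the first image and the top of the second — shapes on opposite sides of the horizontal midline have swapped in a mirror flip.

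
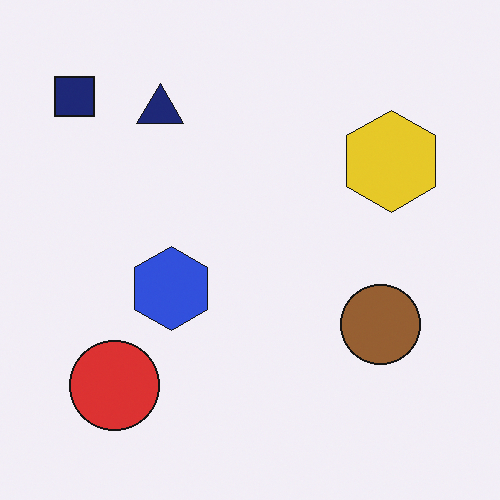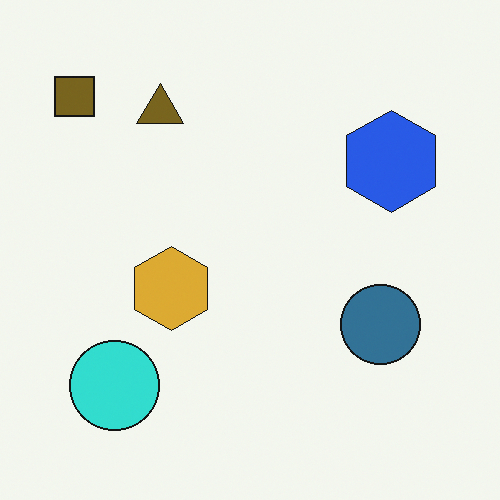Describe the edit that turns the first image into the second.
The second image is the first hue-shifted by a large amount.

Every shape's color has rotated by the same amount around the hue wheel — a uniform hue shift.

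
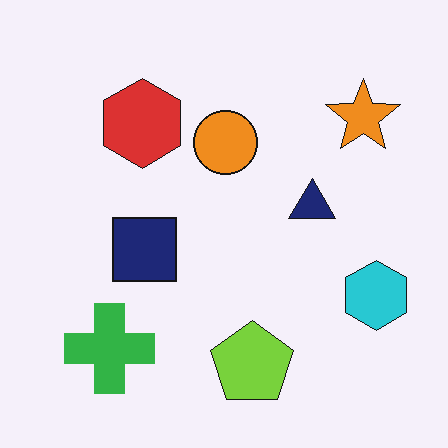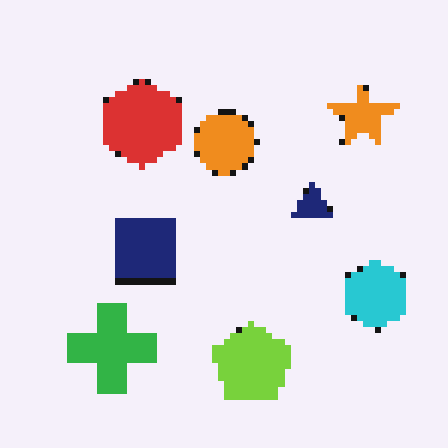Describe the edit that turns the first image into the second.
The second image is the first moderately pixelated.

Shapes are reduced to large square blocks; fine edges and outlines are lost — a downscale-then-upscale (mosaic) effect.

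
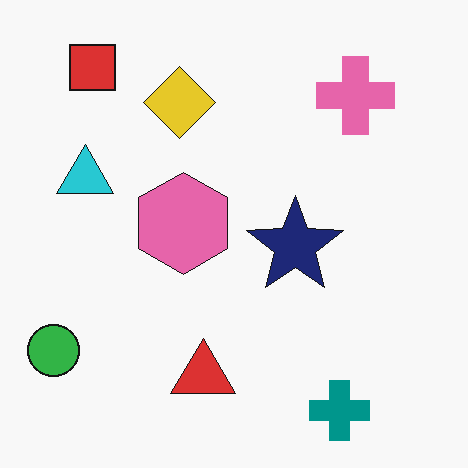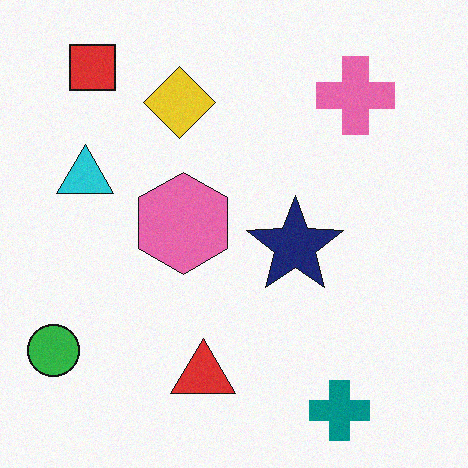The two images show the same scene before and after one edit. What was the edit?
The transformation is: degraded with a light layer of grain.

Random speckle covers the whole image, including the flat background.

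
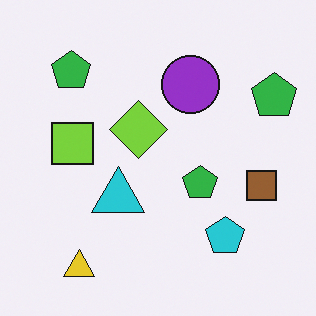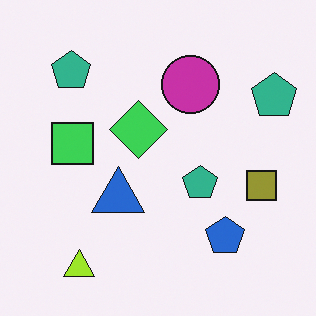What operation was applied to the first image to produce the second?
This is the original image hue-shifted slightly.

Every shape's color has rotated by the same amount around the hue wheel — a uniform hue shift.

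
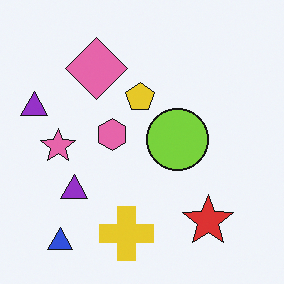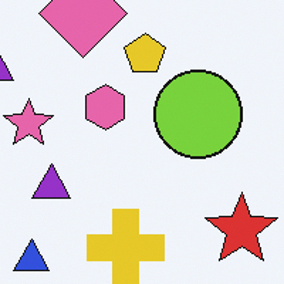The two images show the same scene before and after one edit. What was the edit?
Cropped to a modestly smaller region and rescaled.

The visible shapes are larger and the field of view is narrower; shapes near the original edges may be partly or wholly outside the frame — a crop-and-rescale.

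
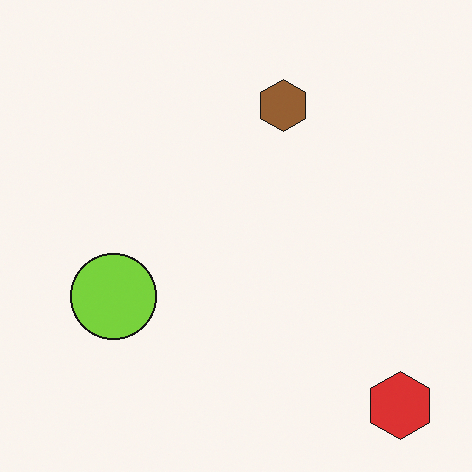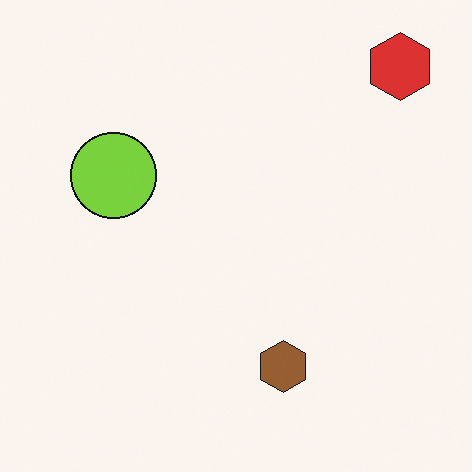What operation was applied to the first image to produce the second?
Flipped vertically (top ↔ bottom).

The red hexagon is in the bottom-right of the first image and the top-right of the second — shapes on opposite sides of the horizontal midline have swapped in a mirror flip.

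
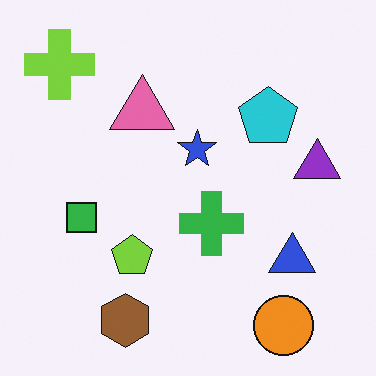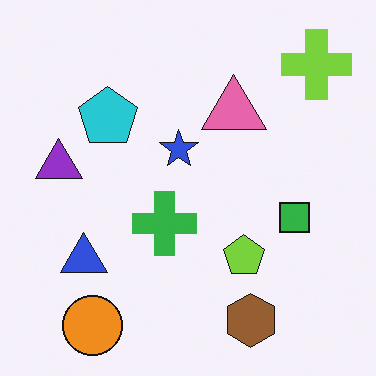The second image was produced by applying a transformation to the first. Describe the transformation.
This is the original image flipped horizontally (left ↔ right).

The lime cross is in the top-left of the first image and the top-right of the second — shapes on opposite sides of the vertical midline have swapped in a mirror flip.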